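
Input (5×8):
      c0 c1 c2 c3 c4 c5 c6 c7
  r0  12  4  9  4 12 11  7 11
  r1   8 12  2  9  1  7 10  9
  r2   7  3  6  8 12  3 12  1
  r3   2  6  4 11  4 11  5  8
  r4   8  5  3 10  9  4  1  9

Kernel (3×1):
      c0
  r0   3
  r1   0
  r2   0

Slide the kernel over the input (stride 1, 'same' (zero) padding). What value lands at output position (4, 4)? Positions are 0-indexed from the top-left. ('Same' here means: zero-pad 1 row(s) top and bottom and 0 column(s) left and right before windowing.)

The receptive field on the zero-padded input at this output position is [4 / 9 / 0]. Elementwise product with the kernel and sum: 4·3.

12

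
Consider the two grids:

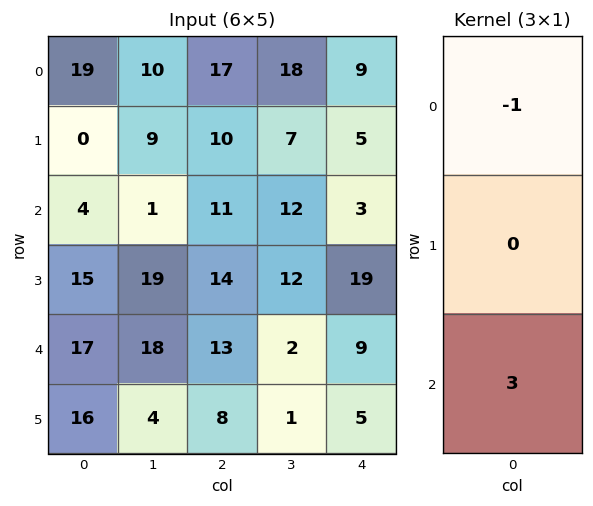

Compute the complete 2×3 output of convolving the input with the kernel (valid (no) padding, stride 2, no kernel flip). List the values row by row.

-7 16 0
47 28 24

Output[0,0]: The receptive field on the input at this output position is [19 / 0 / 4]. Elementwise product with the kernel and sum: 19·-1 + 4·3.
Output[0,1]: The receptive field on the input at this output position is [17 / 10 / 11]. Elementwise product with the kernel and sum: 17·-1 + 11·3.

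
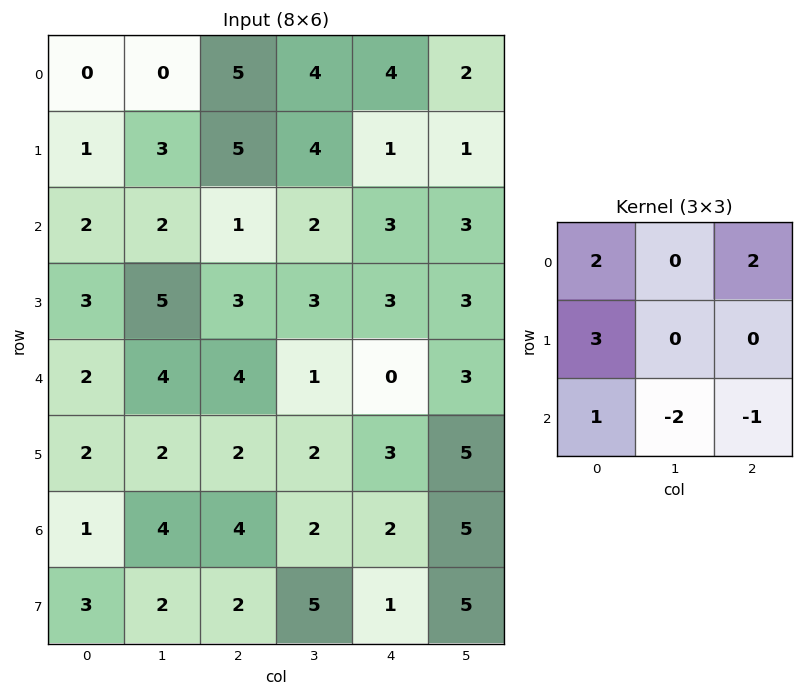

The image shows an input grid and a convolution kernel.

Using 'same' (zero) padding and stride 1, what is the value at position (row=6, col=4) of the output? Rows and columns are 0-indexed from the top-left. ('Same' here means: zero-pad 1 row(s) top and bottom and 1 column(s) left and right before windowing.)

The receptive field on the zero-padded input at this output position is [2 3 5 / 2 2 5 / 5 1 5]. Elementwise product with the kernel and sum: 2·2 + 5·2 + 2·3 + 5·1 + 1·-2 + 5·-1.

18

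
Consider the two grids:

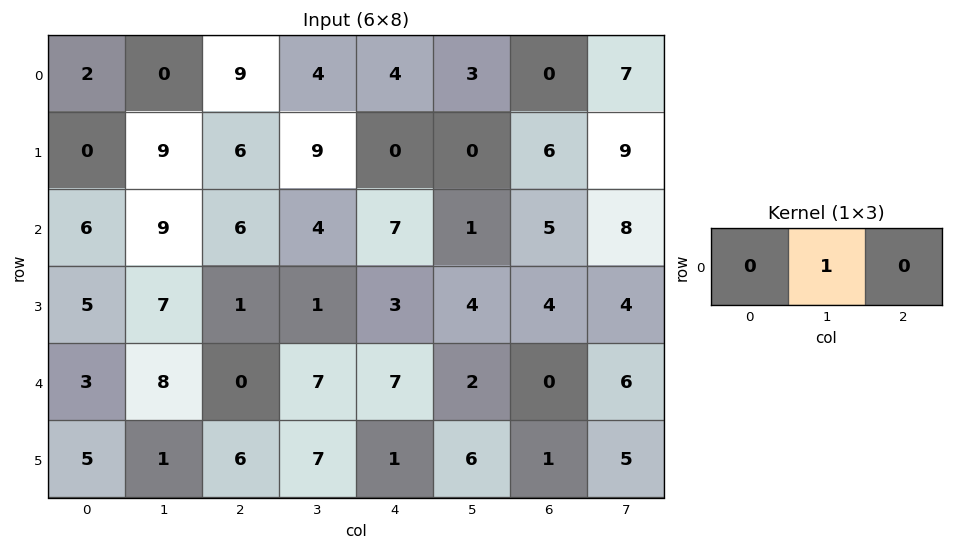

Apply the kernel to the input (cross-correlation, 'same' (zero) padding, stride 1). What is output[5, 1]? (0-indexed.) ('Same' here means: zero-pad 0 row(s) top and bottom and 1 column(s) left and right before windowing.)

The receptive field on the zero-padded input at this output position is [5 1 6]. Elementwise product with the kernel and sum: 1·1.

1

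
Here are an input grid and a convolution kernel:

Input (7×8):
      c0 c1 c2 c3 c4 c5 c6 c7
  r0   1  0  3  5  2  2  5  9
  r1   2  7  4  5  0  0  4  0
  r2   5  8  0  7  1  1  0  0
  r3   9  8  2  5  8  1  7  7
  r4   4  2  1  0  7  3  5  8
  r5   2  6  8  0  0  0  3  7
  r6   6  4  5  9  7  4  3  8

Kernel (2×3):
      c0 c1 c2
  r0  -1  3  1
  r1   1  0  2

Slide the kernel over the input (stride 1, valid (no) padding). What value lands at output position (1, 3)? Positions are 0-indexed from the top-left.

The receptive field on the input at this output position is [5 0 0 / 7 1 1]. Elementwise product with the kernel and sum: 5·-1 + 0·3 + 0·1 + 7·1 + 1·2.

4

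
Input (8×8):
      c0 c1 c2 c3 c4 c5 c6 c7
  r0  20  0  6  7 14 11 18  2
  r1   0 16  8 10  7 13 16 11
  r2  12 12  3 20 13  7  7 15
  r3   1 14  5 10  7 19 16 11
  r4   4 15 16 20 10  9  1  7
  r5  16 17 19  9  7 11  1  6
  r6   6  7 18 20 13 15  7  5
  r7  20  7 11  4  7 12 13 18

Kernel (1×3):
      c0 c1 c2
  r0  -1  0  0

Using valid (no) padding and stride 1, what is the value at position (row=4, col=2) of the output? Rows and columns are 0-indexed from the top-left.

-16

The receptive field on the input at this output position is [16 20 10]. Elementwise product with the kernel and sum: 16·-1.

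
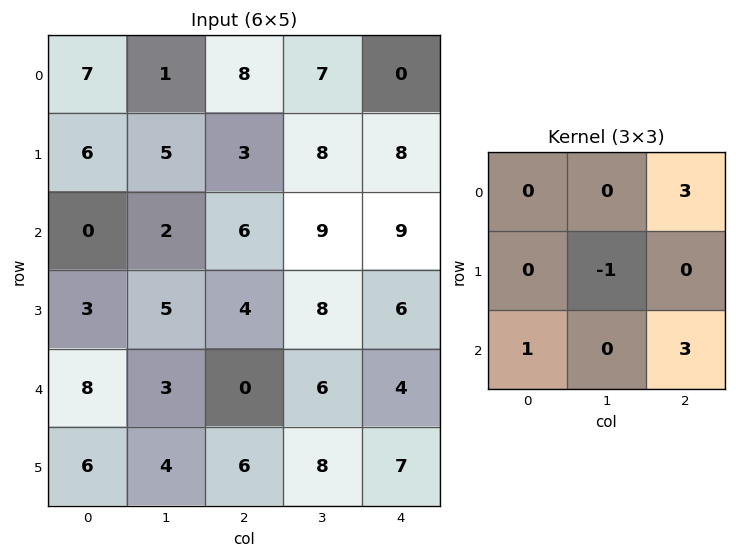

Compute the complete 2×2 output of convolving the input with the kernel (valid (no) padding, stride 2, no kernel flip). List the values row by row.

37 25
21 31

Output[0,0]: The receptive field on the input at this output position is [7 1 8 / 6 5 3 / 0 2 6]. Elementwise product with the kernel and sum: 8·3 + 5·-1 + 0·1 + 6·3.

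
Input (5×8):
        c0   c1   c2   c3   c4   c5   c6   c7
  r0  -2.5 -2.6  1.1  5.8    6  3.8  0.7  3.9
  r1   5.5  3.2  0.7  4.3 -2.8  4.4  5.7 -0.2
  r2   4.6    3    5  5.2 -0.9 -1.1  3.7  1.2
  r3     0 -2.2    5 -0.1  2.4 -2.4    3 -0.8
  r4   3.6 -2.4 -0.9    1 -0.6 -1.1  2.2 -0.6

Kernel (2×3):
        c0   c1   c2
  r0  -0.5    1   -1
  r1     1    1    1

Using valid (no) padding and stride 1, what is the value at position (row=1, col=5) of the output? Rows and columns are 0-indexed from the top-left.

7.5

The receptive field on the input at this output position is [4.4 5.7 -0.2 / -1.1 3.7 1.2]. Elementwise product with the kernel and sum: 4.4·-0.5 + 5.7·1 + -0.2·-1 + -1.1·1 + 3.7·1 + 1.2·1.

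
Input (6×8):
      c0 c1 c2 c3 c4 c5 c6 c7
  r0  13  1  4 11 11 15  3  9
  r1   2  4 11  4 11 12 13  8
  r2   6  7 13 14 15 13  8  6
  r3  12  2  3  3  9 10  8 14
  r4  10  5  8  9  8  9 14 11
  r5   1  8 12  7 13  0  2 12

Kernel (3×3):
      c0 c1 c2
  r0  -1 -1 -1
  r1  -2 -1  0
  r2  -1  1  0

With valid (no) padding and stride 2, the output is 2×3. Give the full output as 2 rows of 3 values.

-25 -51 -65
-57 -50 -63

Output[0,0]: The receptive field on the input at this output position is [13 1 4 / 2 4 11 / 6 7 13]. Elementwise product with the kernel and sum: 13·-1 + 1·-1 + 4·-1 + 2·-2 + 4·-1 + 6·-1 + 7·1.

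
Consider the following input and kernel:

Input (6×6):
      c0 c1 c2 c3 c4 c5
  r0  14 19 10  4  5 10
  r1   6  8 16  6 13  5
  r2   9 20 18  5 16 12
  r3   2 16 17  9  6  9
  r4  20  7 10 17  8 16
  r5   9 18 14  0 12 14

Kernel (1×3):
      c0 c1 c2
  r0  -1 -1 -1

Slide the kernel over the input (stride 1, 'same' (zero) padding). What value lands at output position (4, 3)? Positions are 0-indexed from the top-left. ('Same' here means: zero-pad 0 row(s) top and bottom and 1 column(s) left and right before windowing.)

The receptive field on the zero-padded input at this output position is [10 17 8]. Elementwise product with the kernel and sum: 10·-1 + 17·-1 + 8·-1.

-35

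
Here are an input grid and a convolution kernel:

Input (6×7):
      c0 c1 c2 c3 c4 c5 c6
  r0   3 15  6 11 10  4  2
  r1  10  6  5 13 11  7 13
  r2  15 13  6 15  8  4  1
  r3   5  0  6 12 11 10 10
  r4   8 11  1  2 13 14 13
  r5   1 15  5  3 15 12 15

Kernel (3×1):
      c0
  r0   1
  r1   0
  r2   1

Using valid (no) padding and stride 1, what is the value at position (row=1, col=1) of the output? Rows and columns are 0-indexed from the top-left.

The receptive field on the input at this output position is [6 / 13 / 0]. Elementwise product with the kernel and sum: 6·1 + 0·1.

6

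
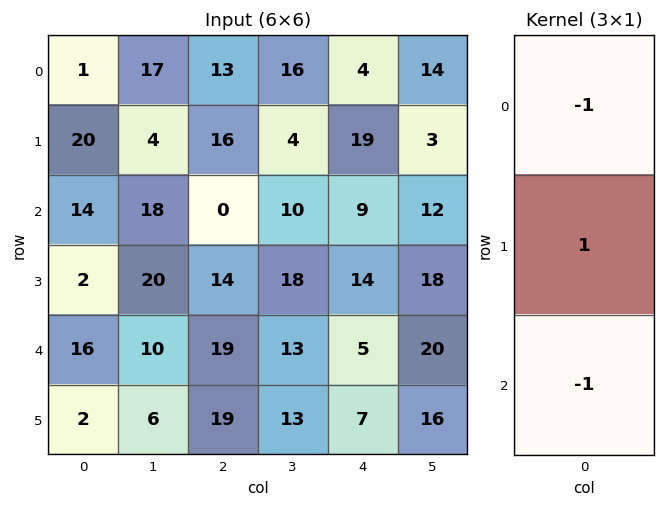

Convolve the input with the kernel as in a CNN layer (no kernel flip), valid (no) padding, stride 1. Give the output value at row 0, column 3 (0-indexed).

The receptive field on the input at this output position is [16 / 4 / 10]. Elementwise product with the kernel and sum: 16·-1 + 4·1 + 10·-1.

-22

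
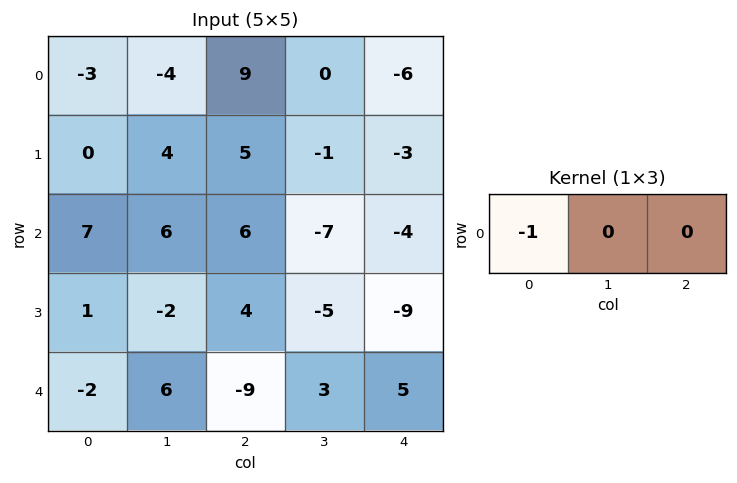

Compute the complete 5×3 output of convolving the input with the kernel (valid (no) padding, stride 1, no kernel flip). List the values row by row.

3 4 -9
0 -4 -5
-7 -6 -6
-1 2 -4
2 -6 9

Output[0,0]: The receptive field on the input at this output position is [-3 -4 9]. Elementwise product with the kernel and sum: -3·-1.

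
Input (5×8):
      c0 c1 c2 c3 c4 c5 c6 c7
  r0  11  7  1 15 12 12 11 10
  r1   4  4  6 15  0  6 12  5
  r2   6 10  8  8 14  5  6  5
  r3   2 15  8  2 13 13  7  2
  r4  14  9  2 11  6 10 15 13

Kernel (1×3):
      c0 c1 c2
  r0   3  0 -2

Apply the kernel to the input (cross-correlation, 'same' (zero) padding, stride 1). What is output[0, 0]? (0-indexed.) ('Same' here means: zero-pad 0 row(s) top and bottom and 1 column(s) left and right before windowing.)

The receptive field on the zero-padded input at this output position is [0 11 7]. Elementwise product with the kernel and sum: 0·3 + 7·-2.

-14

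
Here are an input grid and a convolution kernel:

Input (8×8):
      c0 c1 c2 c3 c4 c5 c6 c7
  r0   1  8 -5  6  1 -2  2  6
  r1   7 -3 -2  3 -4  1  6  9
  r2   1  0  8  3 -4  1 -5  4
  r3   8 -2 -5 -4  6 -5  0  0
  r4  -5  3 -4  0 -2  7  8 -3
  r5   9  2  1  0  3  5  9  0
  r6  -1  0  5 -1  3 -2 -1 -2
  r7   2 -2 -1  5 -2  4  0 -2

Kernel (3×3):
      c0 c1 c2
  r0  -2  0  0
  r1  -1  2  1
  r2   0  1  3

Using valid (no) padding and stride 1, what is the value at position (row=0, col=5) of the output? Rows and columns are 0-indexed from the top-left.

31

The receptive field on the input at this output position is [-2 2 6 / 1 6 9 / 1 -5 4]. Elementwise product with the kernel and sum: -2·-2 + 1·-1 + 6·2 + 9·1 + -5·1 + 4·3.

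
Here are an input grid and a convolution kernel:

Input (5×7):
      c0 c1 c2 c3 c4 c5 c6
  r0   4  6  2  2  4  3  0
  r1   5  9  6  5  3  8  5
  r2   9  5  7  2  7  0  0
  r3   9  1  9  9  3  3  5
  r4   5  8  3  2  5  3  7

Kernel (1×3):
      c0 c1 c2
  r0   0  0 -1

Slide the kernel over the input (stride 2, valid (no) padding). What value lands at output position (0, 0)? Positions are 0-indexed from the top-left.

The receptive field on the input at this output position is [4 6 2]. Elementwise product with the kernel and sum: 2·-1.

-2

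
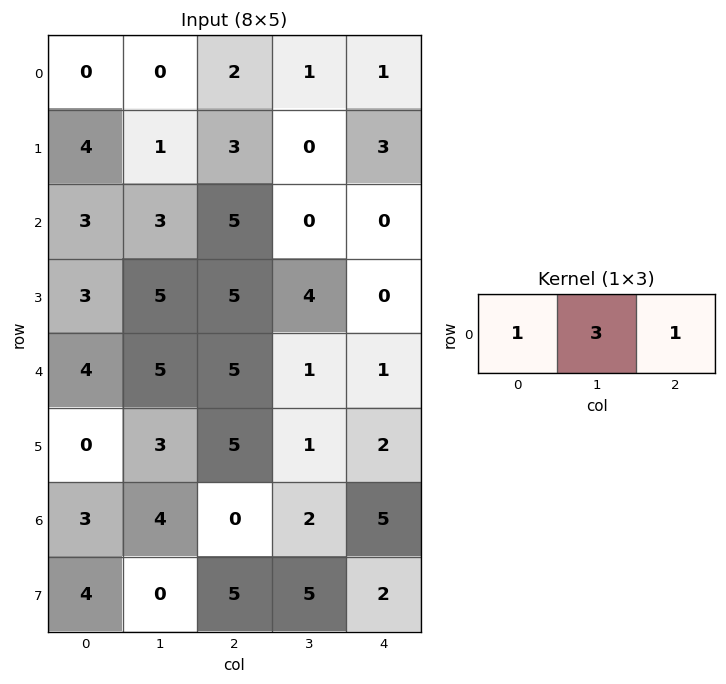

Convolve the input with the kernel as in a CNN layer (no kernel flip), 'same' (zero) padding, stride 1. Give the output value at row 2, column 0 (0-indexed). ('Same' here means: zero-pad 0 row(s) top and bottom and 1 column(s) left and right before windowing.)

The receptive field on the zero-padded input at this output position is [0 3 3]. Elementwise product with the kernel and sum: 0·1 + 3·3 + 3·1.

12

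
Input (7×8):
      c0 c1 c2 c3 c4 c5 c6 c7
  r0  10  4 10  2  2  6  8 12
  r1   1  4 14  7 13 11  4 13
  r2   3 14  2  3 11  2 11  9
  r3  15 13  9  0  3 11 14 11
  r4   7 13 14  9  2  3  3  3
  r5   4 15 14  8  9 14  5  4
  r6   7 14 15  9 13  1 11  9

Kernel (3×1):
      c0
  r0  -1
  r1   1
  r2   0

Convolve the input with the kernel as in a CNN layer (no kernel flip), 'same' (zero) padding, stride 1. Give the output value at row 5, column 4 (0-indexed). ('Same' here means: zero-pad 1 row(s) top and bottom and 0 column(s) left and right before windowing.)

7

The receptive field on the zero-padded input at this output position is [2 / 9 / 13]. Elementwise product with the kernel and sum: 2·-1 + 9·1.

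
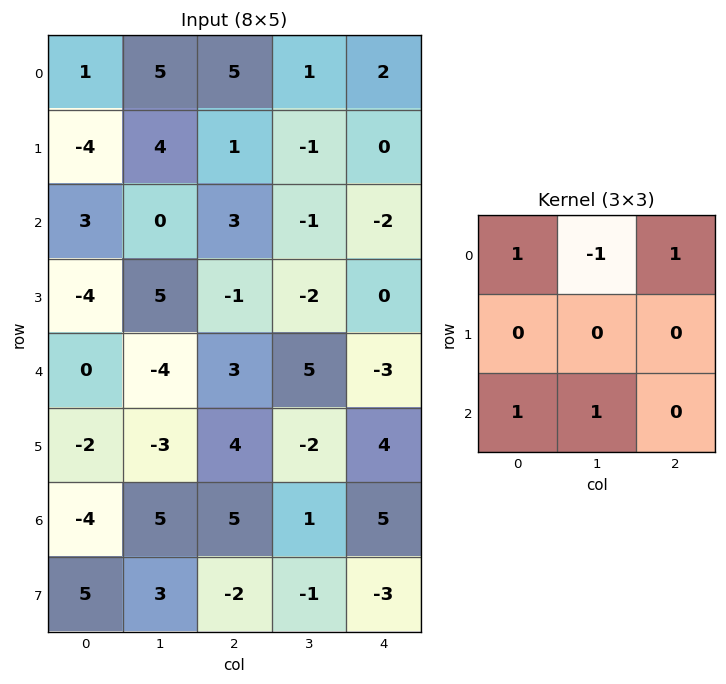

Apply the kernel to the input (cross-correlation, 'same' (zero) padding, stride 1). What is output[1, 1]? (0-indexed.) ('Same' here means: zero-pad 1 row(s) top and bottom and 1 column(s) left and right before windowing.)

4

The receptive field on the zero-padded input at this output position is [1 5 5 / -4 4 1 / 3 0 3]. Elementwise product with the kernel and sum: 1·1 + 5·-1 + 5·1 + 3·1 + 0·1.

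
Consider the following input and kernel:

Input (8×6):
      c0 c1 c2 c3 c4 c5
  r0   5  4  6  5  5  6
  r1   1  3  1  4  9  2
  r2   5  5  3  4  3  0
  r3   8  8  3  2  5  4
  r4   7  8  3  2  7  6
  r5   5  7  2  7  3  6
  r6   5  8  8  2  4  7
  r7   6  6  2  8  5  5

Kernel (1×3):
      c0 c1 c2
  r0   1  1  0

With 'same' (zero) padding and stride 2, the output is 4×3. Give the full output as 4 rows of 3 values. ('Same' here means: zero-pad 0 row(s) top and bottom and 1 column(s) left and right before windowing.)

5 10 10
5 8 7
7 11 9
5 16 6

Output[0,0]: The receptive field on the zero-padded input at this output position is [0 5 4]. Elementwise product with the kernel and sum: 0·1 + 5·1.
Output[0,1]: The receptive field on the zero-padded input at this output position is [4 6 5]. Elementwise product with the kernel and sum: 4·1 + 6·1.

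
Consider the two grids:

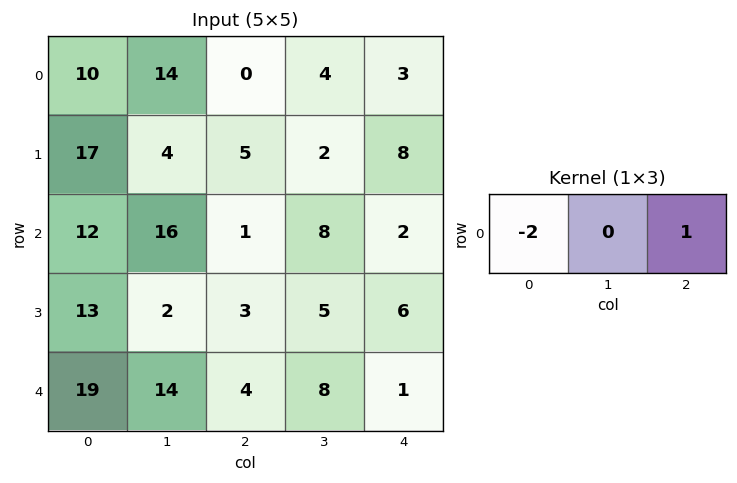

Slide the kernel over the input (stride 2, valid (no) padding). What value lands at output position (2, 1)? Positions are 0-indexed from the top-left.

-7

The receptive field on the input at this output position is [4 8 1]. Elementwise product with the kernel and sum: 4·-2 + 1·1.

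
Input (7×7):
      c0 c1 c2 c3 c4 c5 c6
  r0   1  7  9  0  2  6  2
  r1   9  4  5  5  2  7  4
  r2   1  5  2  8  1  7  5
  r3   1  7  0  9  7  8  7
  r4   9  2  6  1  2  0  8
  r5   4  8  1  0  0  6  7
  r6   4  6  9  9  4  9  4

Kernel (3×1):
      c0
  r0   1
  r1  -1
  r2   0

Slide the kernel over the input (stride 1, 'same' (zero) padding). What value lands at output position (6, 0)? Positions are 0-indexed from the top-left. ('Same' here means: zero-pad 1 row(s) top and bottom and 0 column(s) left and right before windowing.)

0

The receptive field on the zero-padded input at this output position is [4 / 4 / 0]. Elementwise product with the kernel and sum: 4·1 + 4·-1.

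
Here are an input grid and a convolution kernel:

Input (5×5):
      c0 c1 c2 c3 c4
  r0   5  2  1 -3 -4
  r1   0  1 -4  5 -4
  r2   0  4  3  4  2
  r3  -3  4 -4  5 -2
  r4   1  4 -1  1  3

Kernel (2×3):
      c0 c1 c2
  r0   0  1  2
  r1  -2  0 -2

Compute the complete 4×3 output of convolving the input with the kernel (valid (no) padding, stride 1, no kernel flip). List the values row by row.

Output[0,0]: The receptive field on the input at this output position is [5 2 1 / 0 1 -4]. Elementwise product with the kernel and sum: 2·1 + 1·2 + 0·-2 + -4·-2.
Output[0,1]: The receptive field on the input at this output position is [2 1 -3 / 1 -4 5]. Elementwise product with the kernel and sum: 1·1 + -3·2 + 1·-2 + 5·-2.

12 -17 5
-13 -10 -13
24 -7 20
-4 -4 -3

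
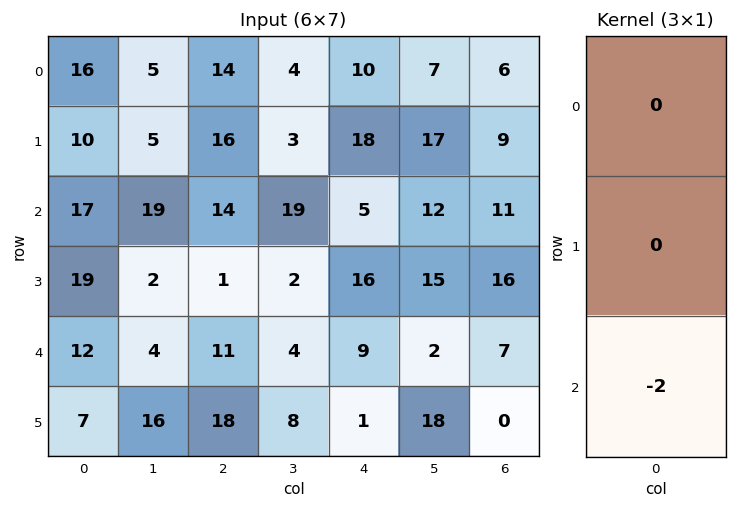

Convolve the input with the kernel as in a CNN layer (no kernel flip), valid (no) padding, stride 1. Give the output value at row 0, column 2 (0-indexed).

The receptive field on the input at this output position is [14 / 16 / 14]. Elementwise product with the kernel and sum: 14·-2.

-28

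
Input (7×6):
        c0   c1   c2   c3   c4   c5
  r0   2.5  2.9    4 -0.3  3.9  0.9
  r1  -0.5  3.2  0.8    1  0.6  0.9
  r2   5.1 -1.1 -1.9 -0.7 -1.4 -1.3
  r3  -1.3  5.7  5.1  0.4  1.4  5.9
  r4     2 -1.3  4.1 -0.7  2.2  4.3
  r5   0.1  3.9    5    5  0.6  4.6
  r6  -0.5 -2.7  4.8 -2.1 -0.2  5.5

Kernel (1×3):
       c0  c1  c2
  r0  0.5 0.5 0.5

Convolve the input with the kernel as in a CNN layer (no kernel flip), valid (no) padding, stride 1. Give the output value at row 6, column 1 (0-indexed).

The receptive field on the input at this output position is [-2.7 4.8 -2.1]. Elementwise product with the kernel and sum: -2.7·0.5 + 4.8·0.5 + -2.1·0.5.

-0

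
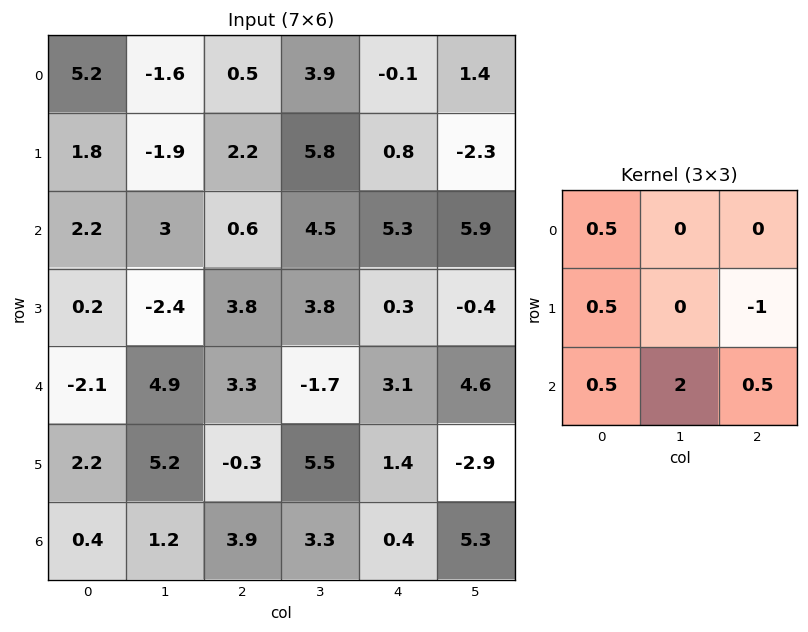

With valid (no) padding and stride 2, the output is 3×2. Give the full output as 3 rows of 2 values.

8.7 12.5
7.8 1.7
4.9 8.85

Output[0,0]: The receptive field on the input at this output position is [5.2 -1.6 0.5 / 1.8 -1.9 2.2 / 2.2 3 0.6]. Elementwise product with the kernel and sum: 5.2·0.5 + 1.8·0.5 + 2.2·-1 + 2.2·0.5 + 3·2 + 0.6·0.5.
Output[0,1]: The receptive field on the input at this output position is [0.5 3.9 -0.1 / 2.2 5.8 0.8 / 0.6 4.5 5.3]. Elementwise product with the kernel and sum: 0.5·0.5 + 2.2·0.5 + 0.8·-1 + 0.6·0.5 + 4.5·2 + 5.3·0.5.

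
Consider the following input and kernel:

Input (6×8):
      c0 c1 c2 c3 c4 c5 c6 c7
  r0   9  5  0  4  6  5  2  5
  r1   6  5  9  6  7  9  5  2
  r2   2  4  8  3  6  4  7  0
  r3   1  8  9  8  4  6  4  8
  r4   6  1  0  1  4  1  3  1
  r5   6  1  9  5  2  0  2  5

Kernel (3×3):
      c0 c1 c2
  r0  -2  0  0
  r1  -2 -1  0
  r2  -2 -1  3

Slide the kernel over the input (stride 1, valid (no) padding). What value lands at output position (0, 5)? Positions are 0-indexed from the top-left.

-48

The receptive field on the input at this output position is [5 2 5 / 9 5 2 / 4 7 0]. Elementwise product with the kernel and sum: 5·-2 + 9·-2 + 5·-1 + 4·-2 + 7·-1 + 0·3.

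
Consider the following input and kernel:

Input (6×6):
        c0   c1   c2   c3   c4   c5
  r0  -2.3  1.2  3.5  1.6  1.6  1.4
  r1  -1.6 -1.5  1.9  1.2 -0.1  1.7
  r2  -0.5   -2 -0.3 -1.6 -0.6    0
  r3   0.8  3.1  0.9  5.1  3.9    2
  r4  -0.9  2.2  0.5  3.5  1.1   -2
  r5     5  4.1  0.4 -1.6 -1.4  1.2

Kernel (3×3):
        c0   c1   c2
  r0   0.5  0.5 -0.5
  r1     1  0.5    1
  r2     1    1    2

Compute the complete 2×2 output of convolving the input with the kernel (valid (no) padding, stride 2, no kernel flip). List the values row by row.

-5.85 1.05
4.45 12.9

Output[0,0]: The receptive field on the input at this output position is [-2.3 1.2 3.5 / -1.6 -1.5 1.9 / -0.5 -2 -0.3]. Elementwise product with the kernel and sum: -2.3·0.5 + 1.2·0.5 + 3.5·-0.5 + -1.6·1 + -1.5·0.5 + 1.9·1 + -0.5·1 + -2·1 + -0.3·2.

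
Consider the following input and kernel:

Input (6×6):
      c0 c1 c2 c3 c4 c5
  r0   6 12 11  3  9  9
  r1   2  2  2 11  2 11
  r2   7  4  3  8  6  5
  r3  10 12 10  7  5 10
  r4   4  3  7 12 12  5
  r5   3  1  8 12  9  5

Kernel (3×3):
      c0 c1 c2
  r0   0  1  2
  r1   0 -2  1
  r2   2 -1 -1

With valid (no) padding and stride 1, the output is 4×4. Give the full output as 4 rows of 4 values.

39 21 -7 39
-1 33 13 16
-6 -7 1 23
30 4 0 16

Output[0,0]: The receptive field on the input at this output position is [6 12 11 / 2 2 2 / 7 4 3]. Elementwise product with the kernel and sum: 12·1 + 11·2 + 2·-2 + 2·1 + 7·2 + 4·-1 + 3·-1.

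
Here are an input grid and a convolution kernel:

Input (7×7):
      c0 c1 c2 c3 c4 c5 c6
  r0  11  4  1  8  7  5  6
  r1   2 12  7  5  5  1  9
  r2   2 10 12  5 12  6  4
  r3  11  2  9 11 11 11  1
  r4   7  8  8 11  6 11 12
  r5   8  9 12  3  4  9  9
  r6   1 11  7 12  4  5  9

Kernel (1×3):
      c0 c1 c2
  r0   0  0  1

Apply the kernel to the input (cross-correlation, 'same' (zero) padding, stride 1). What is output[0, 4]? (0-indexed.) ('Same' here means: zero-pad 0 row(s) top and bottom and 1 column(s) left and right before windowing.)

5

The receptive field on the zero-padded input at this output position is [8 7 5]. Elementwise product with the kernel and sum: 5·1.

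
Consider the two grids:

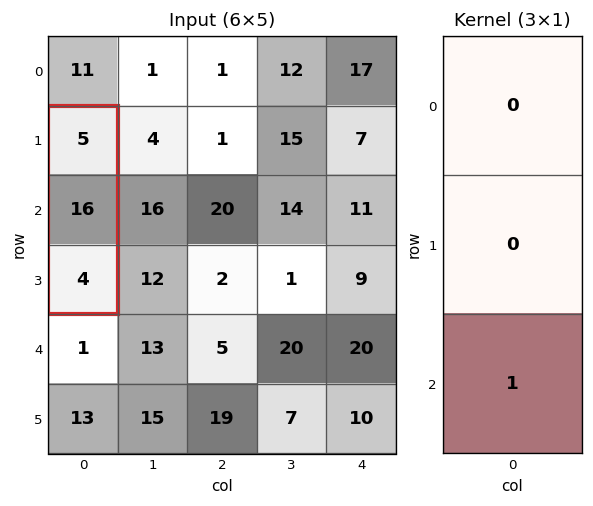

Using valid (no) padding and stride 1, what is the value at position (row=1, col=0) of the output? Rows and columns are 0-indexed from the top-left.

The receptive field on the input at this output position is [5 / 16 / 4]. Elementwise product with the kernel and sum: 4·1.

4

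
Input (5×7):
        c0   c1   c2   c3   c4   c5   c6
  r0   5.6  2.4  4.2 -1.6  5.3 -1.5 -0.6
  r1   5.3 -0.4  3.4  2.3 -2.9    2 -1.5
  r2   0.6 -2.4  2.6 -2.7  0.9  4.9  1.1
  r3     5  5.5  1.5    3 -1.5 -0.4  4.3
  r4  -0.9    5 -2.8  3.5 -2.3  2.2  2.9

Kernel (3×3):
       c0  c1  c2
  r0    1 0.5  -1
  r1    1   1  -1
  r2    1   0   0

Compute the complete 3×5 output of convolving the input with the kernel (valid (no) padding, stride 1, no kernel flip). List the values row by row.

Output[0,0]: The receptive field on the input at this output position is [5.6 2.4 4.2 / 5.3 -0.4 3.4 / 0.6 -2.4 2.6]. Elementwise product with the kernel and sum: 5.6·1 + 2.4·0.5 + 4.2·-1 + 5.3·1 + -0.4·1 + 3.4·-1 + 0.6·1.

4.7 4.4 9.3 -2.75 6.65
2.3 7.4 7.95 -4.85 2.8
4.9 10.6 3.55 -1.75 -6.25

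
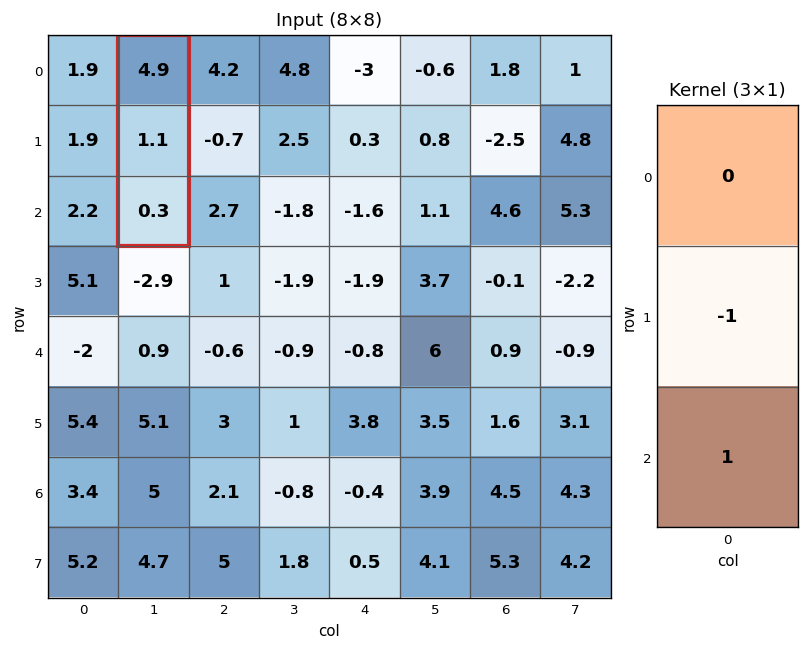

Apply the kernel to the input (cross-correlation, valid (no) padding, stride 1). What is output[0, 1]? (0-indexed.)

The receptive field on the input at this output position is [4.9 / 1.1 / 0.3]. Elementwise product with the kernel and sum: 1.1·-1 + 0.3·1.

-0.8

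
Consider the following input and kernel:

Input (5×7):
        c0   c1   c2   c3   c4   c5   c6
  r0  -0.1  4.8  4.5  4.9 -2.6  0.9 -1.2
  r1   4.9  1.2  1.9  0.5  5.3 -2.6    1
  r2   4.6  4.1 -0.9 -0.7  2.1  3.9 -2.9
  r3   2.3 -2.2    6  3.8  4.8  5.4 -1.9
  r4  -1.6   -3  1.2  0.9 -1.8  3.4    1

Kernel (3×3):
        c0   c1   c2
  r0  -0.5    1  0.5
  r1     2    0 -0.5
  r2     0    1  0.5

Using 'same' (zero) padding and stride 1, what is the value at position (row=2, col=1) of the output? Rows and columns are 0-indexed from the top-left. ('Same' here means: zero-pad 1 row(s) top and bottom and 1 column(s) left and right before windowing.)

10.15

The receptive field on the zero-padded input at this output position is [4.9 1.2 1.9 / 4.6 4.1 -0.9 / 2.3 -2.2 6]. Elementwise product with the kernel and sum: 4.9·-0.5 + 1.2·1 + 1.9·0.5 + 4.6·2 + -0.9·-0.5 + -2.2·1 + 6·0.5.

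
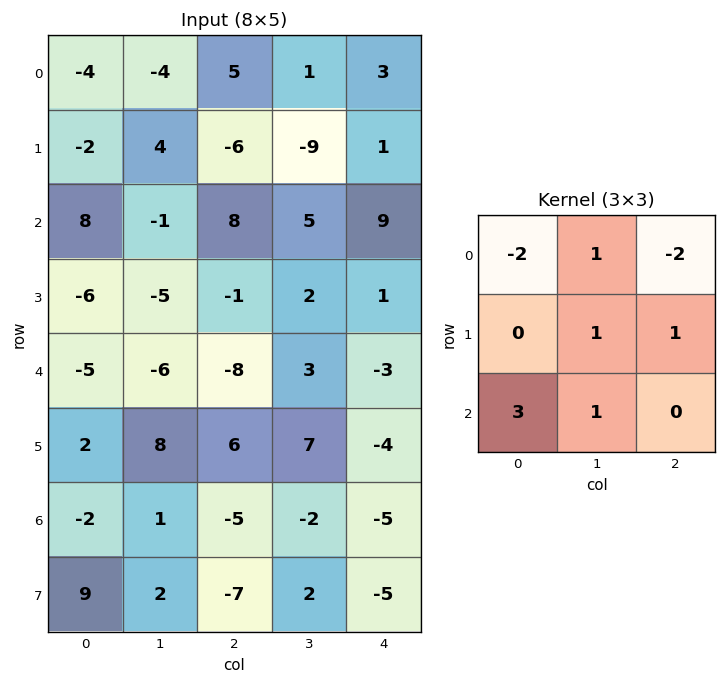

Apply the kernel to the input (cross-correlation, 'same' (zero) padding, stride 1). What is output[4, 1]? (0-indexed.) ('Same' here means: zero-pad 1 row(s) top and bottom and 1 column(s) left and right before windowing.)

9

The receptive field on the zero-padded input at this output position is [-6 -5 -1 / -5 -6 -8 / 2 8 6]. Elementwise product with the kernel and sum: -6·-2 + -5·1 + -1·-2 + -6·1 + -8·1 + 2·3 + 8·1.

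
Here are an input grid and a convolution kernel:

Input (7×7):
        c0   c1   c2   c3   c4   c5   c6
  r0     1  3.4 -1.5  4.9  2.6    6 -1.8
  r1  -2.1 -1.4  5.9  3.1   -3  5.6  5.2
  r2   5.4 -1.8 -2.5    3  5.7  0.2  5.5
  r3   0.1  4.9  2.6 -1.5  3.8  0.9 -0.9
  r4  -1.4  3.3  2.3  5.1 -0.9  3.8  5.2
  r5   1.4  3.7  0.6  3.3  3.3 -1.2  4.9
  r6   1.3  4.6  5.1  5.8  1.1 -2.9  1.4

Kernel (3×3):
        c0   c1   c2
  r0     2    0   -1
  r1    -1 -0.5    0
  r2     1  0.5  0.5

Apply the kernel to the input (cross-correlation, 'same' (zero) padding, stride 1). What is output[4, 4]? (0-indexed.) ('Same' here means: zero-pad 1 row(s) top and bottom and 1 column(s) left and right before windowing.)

-4.2

The receptive field on the zero-padded input at this output position is [-1.5 3.8 0.9 / 5.1 -0.9 3.8 / 3.3 3.3 -1.2]. Elementwise product with the kernel and sum: -1.5·2 + 0.9·-1 + 5.1·-1 + -0.9·-0.5 + 3.3·1 + 3.3·0.5 + -1.2·0.5.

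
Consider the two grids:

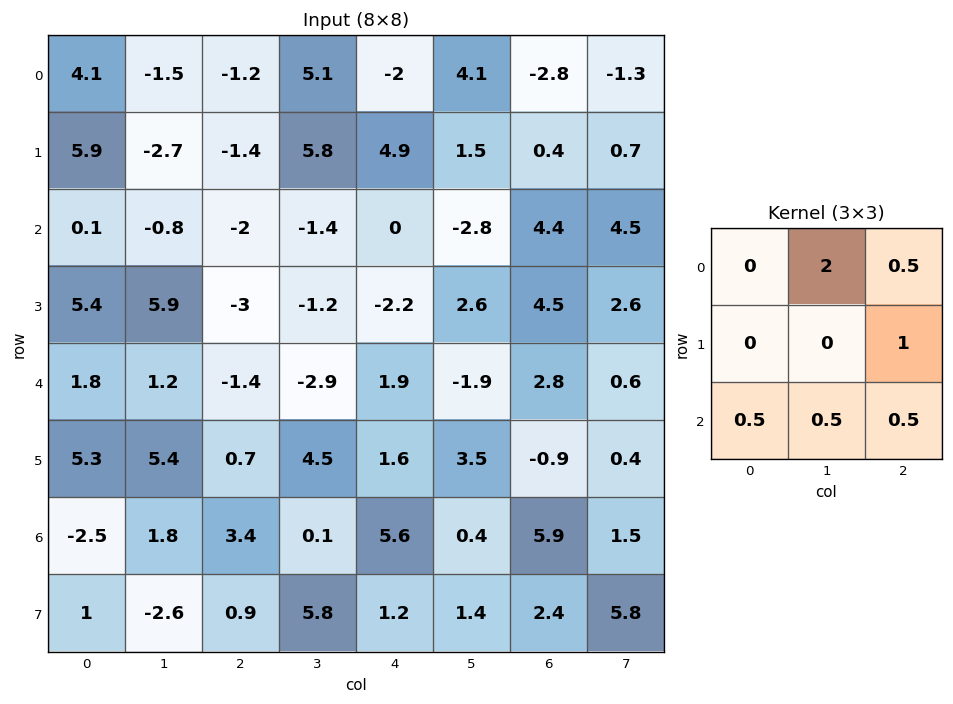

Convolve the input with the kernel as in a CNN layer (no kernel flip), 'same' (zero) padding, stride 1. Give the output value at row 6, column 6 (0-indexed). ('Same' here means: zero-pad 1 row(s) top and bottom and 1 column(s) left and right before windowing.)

The receptive field on the zero-padded input at this output position is [3.5 -0.9 0.4 / 0.4 5.9 1.5 / 1.4 2.4 5.8]. Elementwise product with the kernel and sum: -0.9·2 + 0.4·0.5 + 1.5·1 + 1.4·0.5 + 2.4·0.5 + 5.8·0.5.

4.7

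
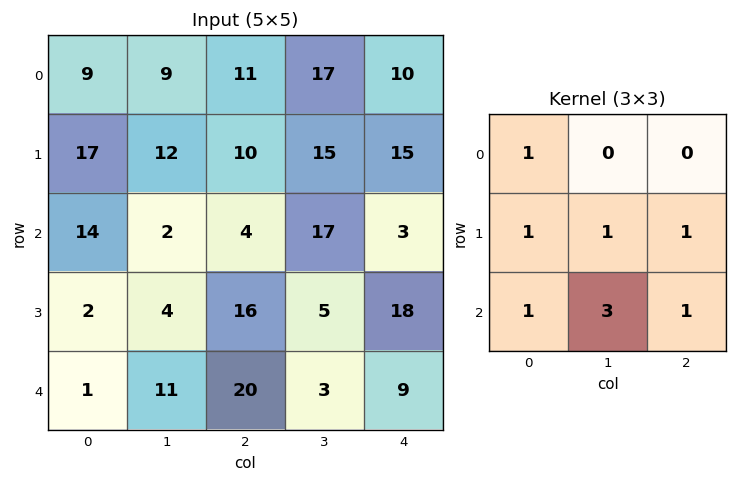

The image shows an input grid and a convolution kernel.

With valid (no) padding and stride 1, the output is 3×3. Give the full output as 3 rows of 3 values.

Output[0,0]: The receptive field on the input at this output position is [9 9 11 / 17 12 10 / 14 2 4]. Elementwise product with the kernel and sum: 9·1 + 17·1 + 12·1 + 10·1 + 14·1 + 2·3 + 4·1.

72 77 109
67 92 83
90 101 81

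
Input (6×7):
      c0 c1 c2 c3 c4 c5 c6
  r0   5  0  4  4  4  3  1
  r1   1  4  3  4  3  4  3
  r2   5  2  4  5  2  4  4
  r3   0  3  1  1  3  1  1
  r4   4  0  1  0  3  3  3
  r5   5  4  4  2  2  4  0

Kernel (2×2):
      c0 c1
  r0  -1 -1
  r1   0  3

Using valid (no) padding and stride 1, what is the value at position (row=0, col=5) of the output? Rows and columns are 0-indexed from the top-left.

5

The receptive field on the input at this output position is [3 1 / 4 3]. Elementwise product with the kernel and sum: 3·-1 + 1·-1 + 3·3.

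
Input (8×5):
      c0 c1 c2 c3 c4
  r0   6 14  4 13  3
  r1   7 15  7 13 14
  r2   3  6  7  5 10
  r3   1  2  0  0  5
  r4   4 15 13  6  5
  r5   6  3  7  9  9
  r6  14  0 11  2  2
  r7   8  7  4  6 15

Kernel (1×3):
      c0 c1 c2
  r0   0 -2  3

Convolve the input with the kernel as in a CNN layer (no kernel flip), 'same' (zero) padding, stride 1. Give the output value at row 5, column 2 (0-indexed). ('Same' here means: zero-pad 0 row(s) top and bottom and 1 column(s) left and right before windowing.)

The receptive field on the zero-padded input at this output position is [3 7 9]. Elementwise product with the kernel and sum: 7·-2 + 9·3.

13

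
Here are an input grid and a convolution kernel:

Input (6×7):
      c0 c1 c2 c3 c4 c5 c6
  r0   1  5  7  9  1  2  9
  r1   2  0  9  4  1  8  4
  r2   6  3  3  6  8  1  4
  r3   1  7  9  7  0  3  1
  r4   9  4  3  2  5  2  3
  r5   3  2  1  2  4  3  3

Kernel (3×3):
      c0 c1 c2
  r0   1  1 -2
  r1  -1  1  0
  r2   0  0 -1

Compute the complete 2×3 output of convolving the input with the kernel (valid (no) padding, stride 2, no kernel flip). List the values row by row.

Output[0,0]: The receptive field on the input at this output position is [1 5 7 / 2 0 9 / 6 3 3]. Elementwise product with the kernel and sum: 1·1 + 5·1 + 7·-2 + 2·-1 + 0·1 + 3·-1.

-13 1 -12
6 -14 1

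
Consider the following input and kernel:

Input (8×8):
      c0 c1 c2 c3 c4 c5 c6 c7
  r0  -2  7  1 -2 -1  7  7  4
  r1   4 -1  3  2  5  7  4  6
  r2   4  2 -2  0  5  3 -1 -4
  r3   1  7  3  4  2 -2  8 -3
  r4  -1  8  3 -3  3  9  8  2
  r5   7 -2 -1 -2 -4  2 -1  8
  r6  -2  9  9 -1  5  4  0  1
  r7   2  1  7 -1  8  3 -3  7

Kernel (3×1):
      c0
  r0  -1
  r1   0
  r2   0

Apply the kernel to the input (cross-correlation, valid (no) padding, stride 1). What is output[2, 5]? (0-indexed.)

-3

The receptive field on the input at this output position is [3 / -2 / 9]. Elementwise product with the kernel and sum: 3·-1.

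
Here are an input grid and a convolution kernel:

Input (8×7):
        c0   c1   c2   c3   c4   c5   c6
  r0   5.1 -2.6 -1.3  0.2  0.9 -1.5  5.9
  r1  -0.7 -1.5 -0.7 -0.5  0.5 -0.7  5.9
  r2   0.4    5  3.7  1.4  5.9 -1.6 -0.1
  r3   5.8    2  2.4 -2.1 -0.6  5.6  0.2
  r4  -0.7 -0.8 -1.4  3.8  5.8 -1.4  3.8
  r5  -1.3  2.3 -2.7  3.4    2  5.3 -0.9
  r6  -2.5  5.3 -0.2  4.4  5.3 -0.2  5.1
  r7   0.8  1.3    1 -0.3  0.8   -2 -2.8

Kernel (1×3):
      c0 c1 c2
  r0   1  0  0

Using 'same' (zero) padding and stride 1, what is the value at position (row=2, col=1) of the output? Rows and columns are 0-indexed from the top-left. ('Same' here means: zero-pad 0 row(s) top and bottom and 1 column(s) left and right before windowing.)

The receptive field on the zero-padded input at this output position is [0.4 5 3.7]. Elementwise product with the kernel and sum: 0.4·1.

0.4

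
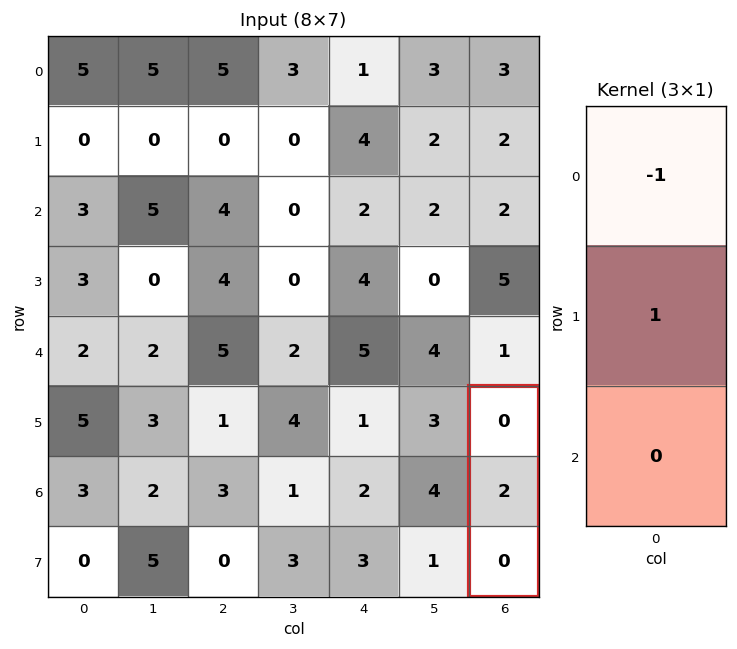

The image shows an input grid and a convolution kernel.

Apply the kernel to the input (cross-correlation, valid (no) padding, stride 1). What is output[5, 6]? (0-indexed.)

2

The receptive field on the input at this output position is [0 / 2 / 0]. Elementwise product with the kernel and sum: 0·-1 + 2·1.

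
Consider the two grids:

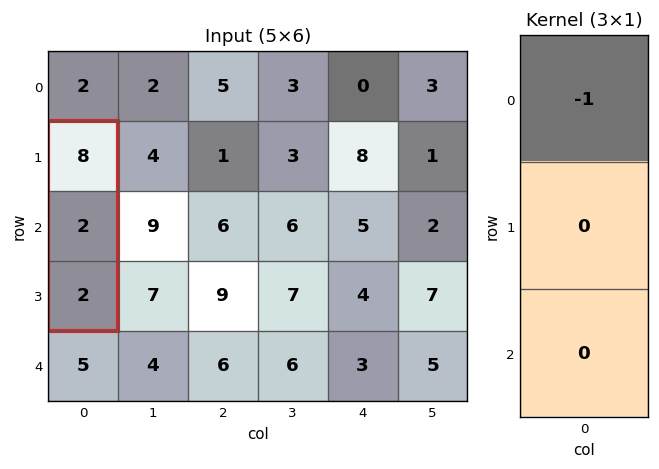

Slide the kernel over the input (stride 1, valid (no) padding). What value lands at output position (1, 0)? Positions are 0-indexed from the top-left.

The receptive field on the input at this output position is [8 / 2 / 2]. Elementwise product with the kernel and sum: 8·-1.

-8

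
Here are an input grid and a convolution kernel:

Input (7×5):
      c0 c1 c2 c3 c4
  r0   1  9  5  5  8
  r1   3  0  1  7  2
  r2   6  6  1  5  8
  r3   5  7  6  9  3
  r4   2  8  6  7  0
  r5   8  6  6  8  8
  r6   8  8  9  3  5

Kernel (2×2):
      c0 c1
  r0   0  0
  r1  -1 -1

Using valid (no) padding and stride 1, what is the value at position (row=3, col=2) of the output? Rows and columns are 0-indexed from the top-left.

-13

The receptive field on the input at this output position is [6 9 / 6 7]. Elementwise product with the kernel and sum: 6·-1 + 7·-1.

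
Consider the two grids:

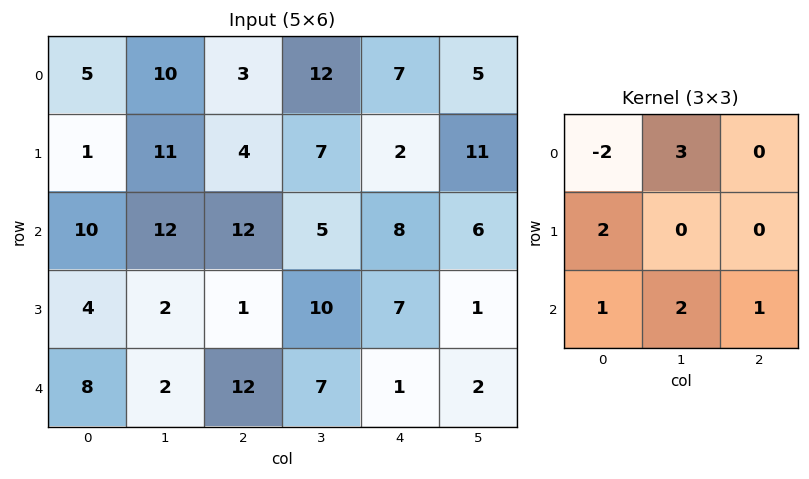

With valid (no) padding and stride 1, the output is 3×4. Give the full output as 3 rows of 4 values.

68 52 68 38
60 28 65 27
48 49 20 45

Output[0,0]: The receptive field on the input at this output position is [5 10 3 / 1 11 4 / 10 12 12]. Elementwise product with the kernel and sum: 5·-2 + 10·3 + 1·2 + 10·1 + 12·2 + 12·1.
Output[0,1]: The receptive field on the input at this output position is [10 3 12 / 11 4 7 / 12 12 5]. Elementwise product with the kernel and sum: 10·-2 + 3·3 + 11·2 + 12·1 + 12·2 + 5·1.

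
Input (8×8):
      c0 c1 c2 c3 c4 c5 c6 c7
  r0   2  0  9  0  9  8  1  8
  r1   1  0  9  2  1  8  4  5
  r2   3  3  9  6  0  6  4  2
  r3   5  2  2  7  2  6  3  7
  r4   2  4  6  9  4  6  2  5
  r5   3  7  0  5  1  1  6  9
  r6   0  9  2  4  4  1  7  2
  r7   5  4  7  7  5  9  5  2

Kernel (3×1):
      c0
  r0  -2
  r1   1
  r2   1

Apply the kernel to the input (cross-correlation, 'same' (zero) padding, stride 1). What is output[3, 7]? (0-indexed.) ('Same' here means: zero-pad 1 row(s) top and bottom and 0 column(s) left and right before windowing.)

The receptive field on the zero-padded input at this output position is [2 / 7 / 5]. Elementwise product with the kernel and sum: 2·-2 + 7·1 + 5·1.

8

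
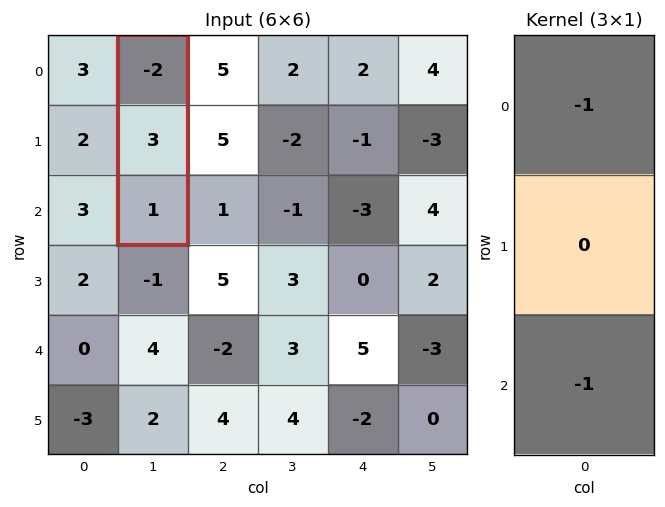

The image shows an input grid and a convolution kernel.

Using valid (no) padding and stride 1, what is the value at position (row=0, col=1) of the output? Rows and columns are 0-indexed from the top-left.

1

The receptive field on the input at this output position is [-2 / 3 / 1]. Elementwise product with the kernel and sum: -2·-1 + 1·-1.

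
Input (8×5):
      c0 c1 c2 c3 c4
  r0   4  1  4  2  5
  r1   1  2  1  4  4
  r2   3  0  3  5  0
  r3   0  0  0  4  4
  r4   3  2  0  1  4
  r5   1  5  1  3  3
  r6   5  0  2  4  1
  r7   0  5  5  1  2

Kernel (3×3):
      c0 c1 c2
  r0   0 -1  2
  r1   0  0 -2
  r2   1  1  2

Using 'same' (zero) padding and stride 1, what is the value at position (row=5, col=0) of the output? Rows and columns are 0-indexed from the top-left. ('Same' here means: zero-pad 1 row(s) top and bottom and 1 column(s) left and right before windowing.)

-4

The receptive field on the zero-padded input at this output position is [0 3 2 / 0 1 5 / 0 5 0]. Elementwise product with the kernel and sum: 3·-1 + 2·2 + 5·-2 + 0·1 + 5·1 + 0·2.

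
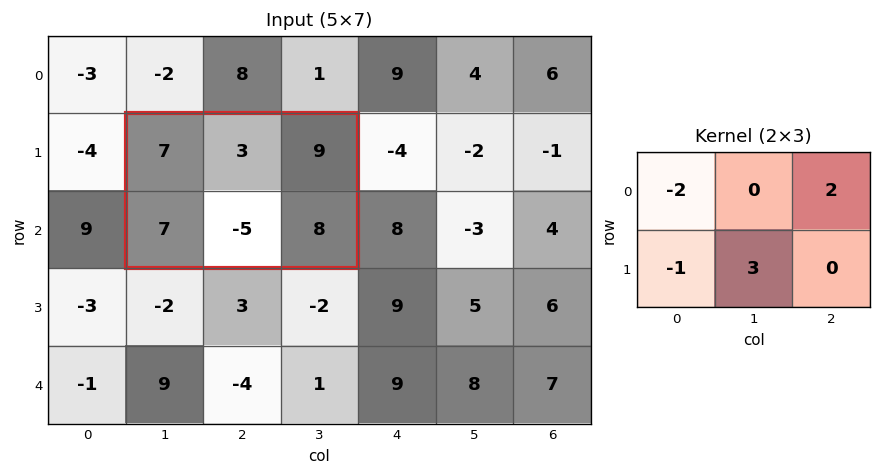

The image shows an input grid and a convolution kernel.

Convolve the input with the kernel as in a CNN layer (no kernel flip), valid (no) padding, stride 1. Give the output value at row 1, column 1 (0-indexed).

-18

The receptive field on the input at this output position is [7 3 9 / 7 -5 8]. Elementwise product with the kernel and sum: 7·-2 + 9·2 + 7·-1 + -5·3.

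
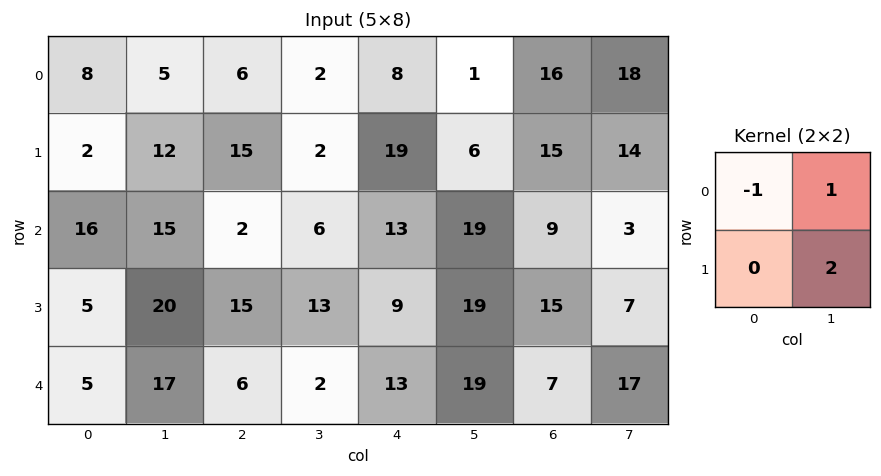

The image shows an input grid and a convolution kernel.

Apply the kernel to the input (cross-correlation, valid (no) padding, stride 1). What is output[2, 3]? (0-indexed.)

The receptive field on the input at this output position is [6 13 / 13 9]. Elementwise product with the kernel and sum: 6·-1 + 13·1 + 9·2.

25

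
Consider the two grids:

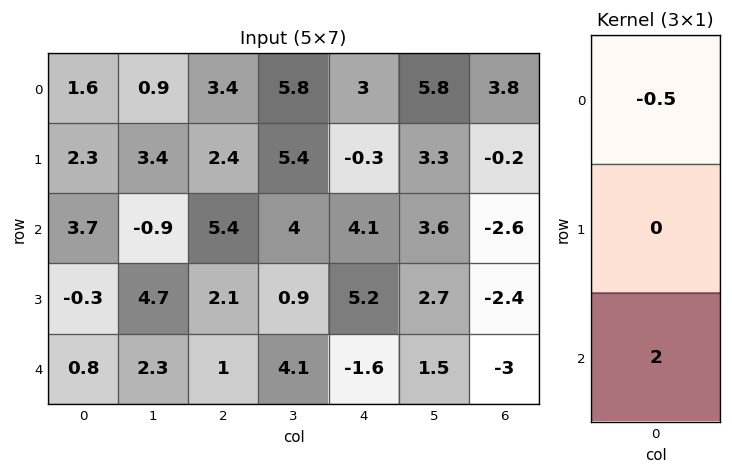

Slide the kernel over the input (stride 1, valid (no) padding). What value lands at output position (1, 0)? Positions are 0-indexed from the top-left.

The receptive field on the input at this output position is [2.3 / 3.7 / -0.3]. Elementwise product with the kernel and sum: 2.3·-0.5 + -0.3·2.

-1.75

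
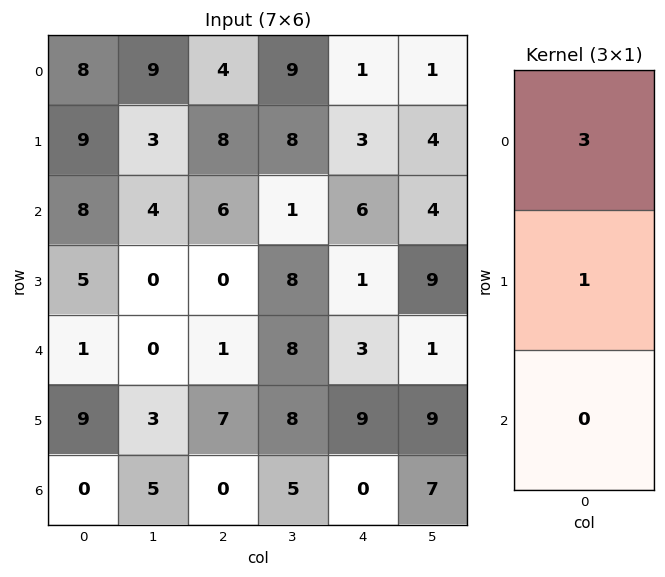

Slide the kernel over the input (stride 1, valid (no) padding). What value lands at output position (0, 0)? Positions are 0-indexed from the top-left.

33

The receptive field on the input at this output position is [8 / 9 / 8]. Elementwise product with the kernel and sum: 8·3 + 9·1.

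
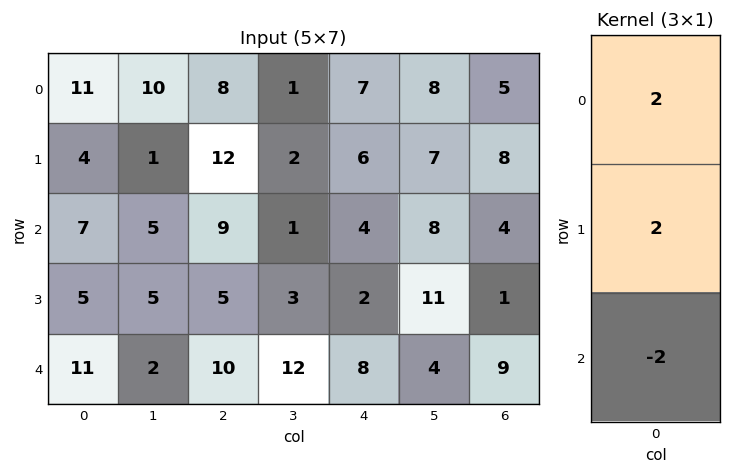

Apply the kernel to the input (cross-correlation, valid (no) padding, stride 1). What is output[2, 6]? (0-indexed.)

-8

The receptive field on the input at this output position is [4 / 1 / 9]. Elementwise product with the kernel and sum: 4·2 + 1·2 + 9·-2.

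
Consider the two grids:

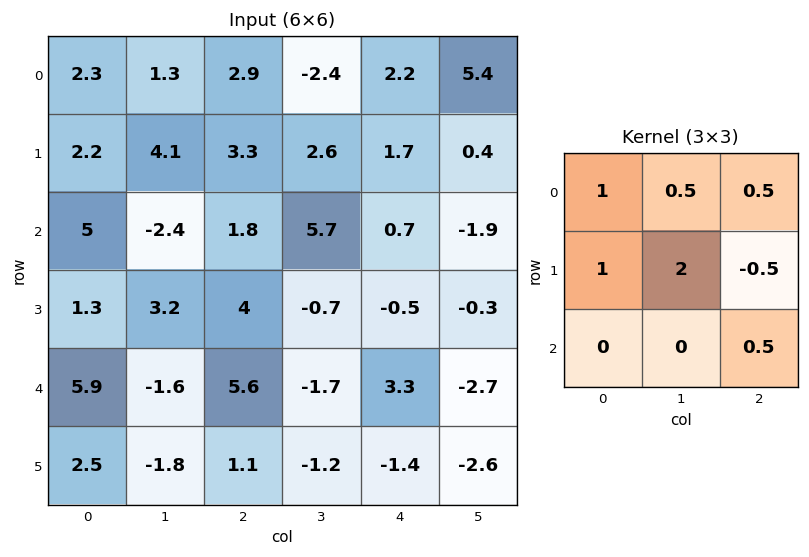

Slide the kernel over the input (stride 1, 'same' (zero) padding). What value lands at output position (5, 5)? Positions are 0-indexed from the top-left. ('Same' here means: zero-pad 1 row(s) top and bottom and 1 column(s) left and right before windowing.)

The receptive field on the zero-padded input at this output position is [3.3 -2.7 0 / -1.4 -2.6 0 / 0 0 0]. Elementwise product with the kernel and sum: 3.3·1 + -2.7·0.5 + 0·0.5 + -1.4·1 + -2.6·2 + 0·-0.5 + 0·0.5.

-4.65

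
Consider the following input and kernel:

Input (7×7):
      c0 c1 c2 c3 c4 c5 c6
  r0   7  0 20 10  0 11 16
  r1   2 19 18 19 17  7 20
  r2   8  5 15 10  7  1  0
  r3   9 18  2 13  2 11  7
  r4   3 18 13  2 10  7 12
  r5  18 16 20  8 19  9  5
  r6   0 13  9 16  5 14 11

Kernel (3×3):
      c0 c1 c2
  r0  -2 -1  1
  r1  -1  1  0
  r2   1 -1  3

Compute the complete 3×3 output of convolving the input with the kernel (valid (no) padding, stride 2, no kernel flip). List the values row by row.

Output[0,0]: The receptive field on the input at this output position is [7 0 20 / 2 19 18 / 8 5 15]. Elementwise product with the kernel and sum: 7·-2 + 0·-1 + 20·1 + 2·-1 + 19·1 + 8·1 + 5·-1 + 15·3.

71 -23 1
27 19 33
1 -22 -1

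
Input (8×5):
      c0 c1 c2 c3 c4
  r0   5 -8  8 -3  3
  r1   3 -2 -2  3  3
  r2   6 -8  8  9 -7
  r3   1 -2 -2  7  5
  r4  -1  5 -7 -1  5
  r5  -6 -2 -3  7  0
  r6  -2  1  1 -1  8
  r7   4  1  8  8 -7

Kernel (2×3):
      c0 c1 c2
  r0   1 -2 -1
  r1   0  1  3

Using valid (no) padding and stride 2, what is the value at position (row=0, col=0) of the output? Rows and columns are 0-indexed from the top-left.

The receptive field on the input at this output position is [5 -8 8 / 3 -2 -2]. Elementwise product with the kernel and sum: 5·1 + -8·-2 + 8·-1 + -2·1 + -2·3.

5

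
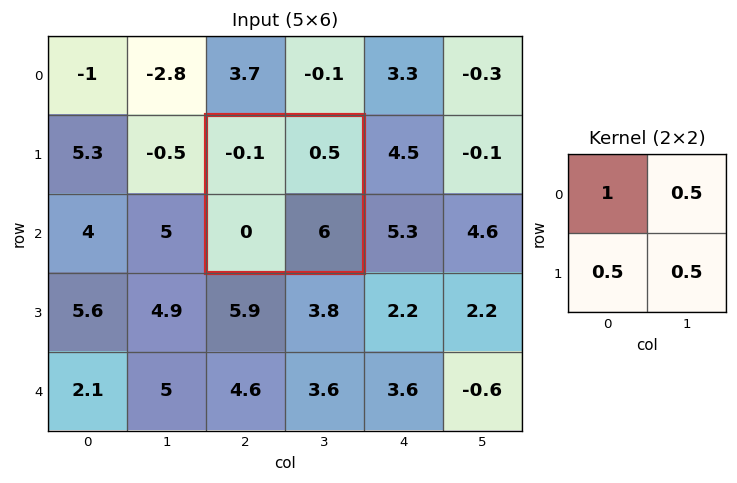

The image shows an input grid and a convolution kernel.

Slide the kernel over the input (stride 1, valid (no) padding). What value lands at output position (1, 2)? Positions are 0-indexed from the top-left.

The receptive field on the input at this output position is [-0.1 0.5 / 0 6]. Elementwise product with the kernel and sum: -0.1·1 + 0.5·0.5 + 0·0.5 + 6·0.5.

3.15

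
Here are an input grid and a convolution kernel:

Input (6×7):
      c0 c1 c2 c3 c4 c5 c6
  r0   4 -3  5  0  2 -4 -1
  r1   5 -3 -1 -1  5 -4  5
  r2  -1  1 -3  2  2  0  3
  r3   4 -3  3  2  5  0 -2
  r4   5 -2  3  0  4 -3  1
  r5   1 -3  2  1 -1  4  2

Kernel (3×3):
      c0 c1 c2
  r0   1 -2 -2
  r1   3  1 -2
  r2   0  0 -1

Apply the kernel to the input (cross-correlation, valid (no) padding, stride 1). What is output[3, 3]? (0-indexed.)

-2

The receptive field on the input at this output position is [2 5 0 / 0 4 -3 / 1 -1 4]. Elementwise product with the kernel and sum: 2·1 + 5·-2 + 0·-2 + 0·3 + 4·1 + -3·-2 + 4·-1.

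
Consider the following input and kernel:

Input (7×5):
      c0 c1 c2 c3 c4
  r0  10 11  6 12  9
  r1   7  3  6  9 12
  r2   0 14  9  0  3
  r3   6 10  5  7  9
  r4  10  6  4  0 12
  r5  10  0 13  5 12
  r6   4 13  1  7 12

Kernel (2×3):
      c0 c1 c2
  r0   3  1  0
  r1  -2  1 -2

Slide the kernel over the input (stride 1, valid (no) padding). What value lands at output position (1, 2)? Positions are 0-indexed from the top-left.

3

The receptive field on the input at this output position is [6 9 12 / 9 0 3]. Elementwise product with the kernel and sum: 6·3 + 9·1 + 9·-2 + 0·1 + 3·-2.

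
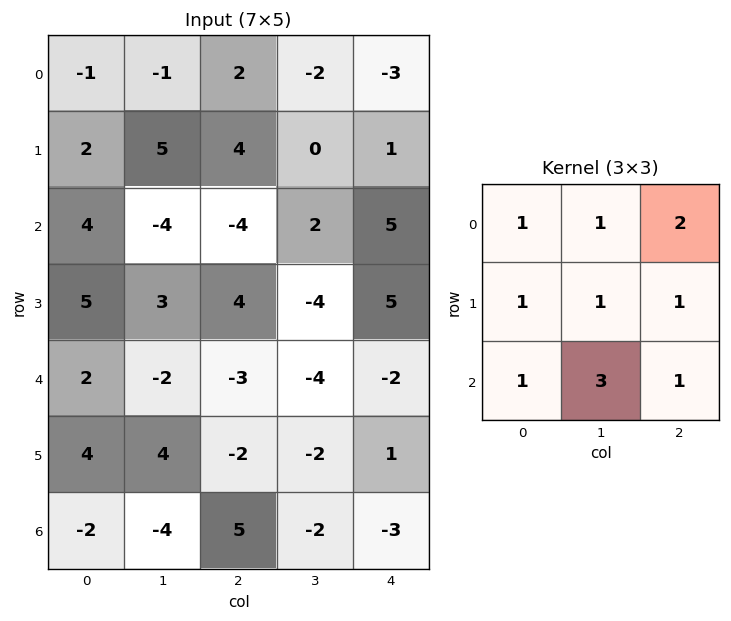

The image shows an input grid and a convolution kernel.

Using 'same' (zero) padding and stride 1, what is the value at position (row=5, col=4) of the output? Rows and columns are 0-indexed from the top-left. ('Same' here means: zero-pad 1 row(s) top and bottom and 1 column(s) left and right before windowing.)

The receptive field on the zero-padded input at this output position is [-4 -2 0 / -2 1 0 / -2 -3 0]. Elementwise product with the kernel and sum: -4·1 + -2·1 + 0·2 + -2·1 + 1·1 + 0·1 + -2·1 + -3·3 + 0·1.

-18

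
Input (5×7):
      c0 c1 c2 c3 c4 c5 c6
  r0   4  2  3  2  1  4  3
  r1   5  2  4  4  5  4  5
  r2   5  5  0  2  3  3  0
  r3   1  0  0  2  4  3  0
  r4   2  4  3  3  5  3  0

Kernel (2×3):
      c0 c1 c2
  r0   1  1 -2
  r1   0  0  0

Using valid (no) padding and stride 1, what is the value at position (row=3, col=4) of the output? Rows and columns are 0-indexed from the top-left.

The receptive field on the input at this output position is [4 3 0 / 5 3 0]. Elementwise product with the kernel and sum: 4·1 + 3·1 + 0·-2.

7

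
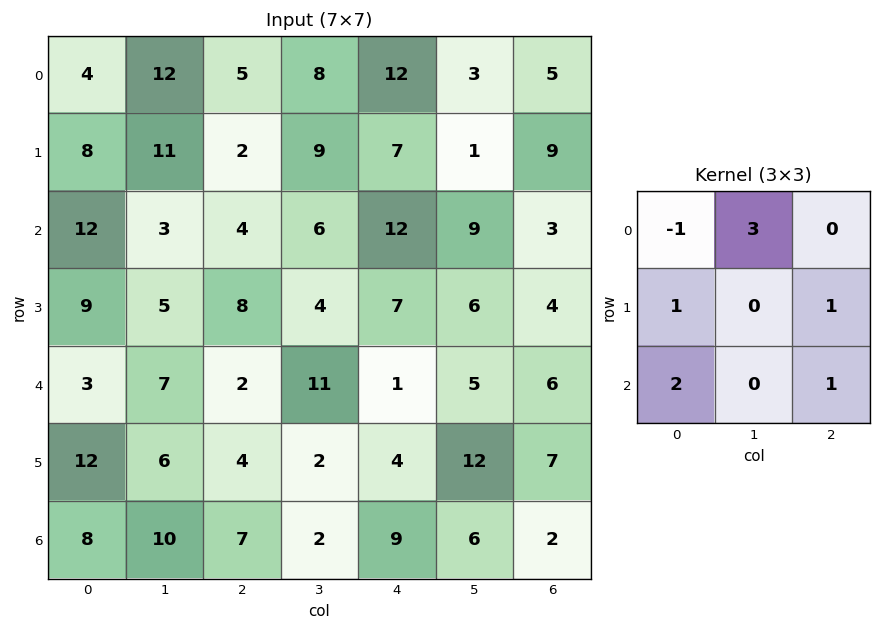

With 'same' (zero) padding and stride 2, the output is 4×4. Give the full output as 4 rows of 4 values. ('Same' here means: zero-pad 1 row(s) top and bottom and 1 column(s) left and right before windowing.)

23 51 30 5
32 18 41 47
40 51 49 35
46 18 18 15

Output[0,0]: The receptive field on the zero-padded input at this output position is [0 0 0 / 0 4 12 / 0 8 11]. Elementwise product with the kernel and sum: 0·-1 + 0·3 + 0·1 + 12·1 + 0·2 + 11·1.
Output[0,1]: The receptive field on the zero-padded input at this output position is [0 0 0 / 12 5 8 / 11 2 9]. Elementwise product with the kernel and sum: 0·-1 + 0·3 + 12·1 + 8·1 + 11·2 + 9·1.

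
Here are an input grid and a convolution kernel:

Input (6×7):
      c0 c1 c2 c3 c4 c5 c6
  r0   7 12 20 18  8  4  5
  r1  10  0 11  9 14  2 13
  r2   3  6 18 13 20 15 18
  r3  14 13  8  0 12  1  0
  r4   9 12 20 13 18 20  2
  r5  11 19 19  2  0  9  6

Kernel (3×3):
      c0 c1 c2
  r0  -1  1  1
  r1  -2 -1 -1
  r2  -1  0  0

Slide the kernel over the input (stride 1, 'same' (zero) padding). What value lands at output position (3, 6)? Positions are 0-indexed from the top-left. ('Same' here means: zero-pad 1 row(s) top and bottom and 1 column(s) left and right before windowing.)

The receptive field on the zero-padded input at this output position is [15 18 0 / 1 0 0 / 20 2 0]. Elementwise product with the kernel and sum: 15·-1 + 18·1 + 0·1 + 1·-2 + 0·-1 + 0·-1 + 20·-1.

-19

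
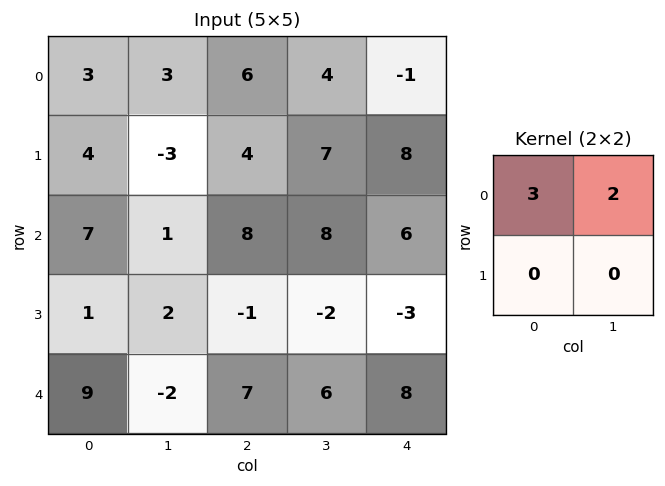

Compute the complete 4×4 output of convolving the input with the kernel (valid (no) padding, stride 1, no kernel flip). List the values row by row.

Output[0,0]: The receptive field on the input at this output position is [3 3 / 4 -3]. Elementwise product with the kernel and sum: 3·3 + 3·2.

15 21 26 10
6 -1 26 37
23 19 40 36
7 4 -7 -12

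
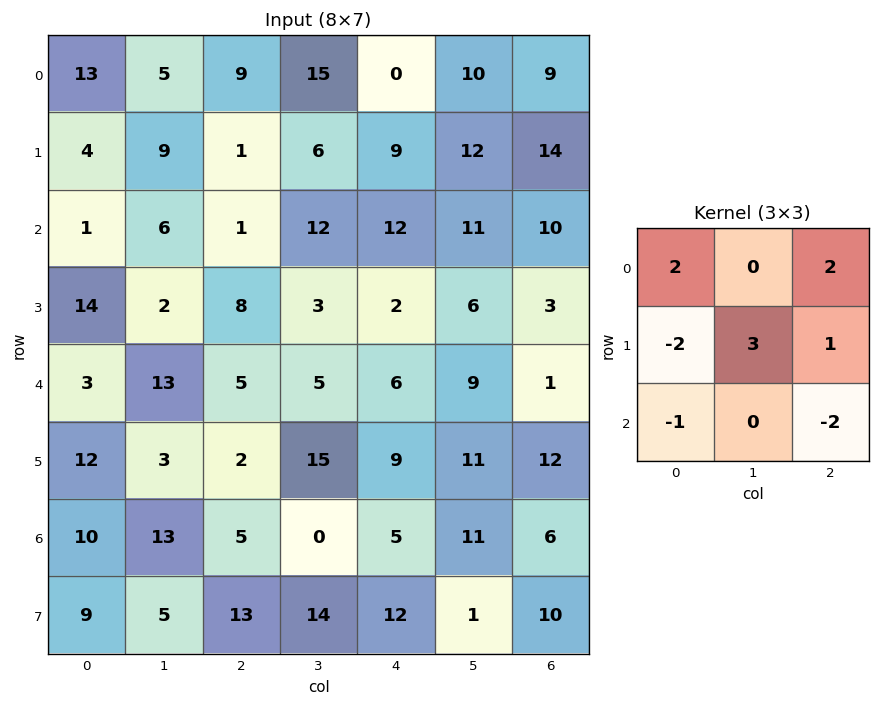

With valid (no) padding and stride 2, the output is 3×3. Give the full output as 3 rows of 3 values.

61 18 18
-23 4 53
-17 57 24

Output[0,0]: The receptive field on the input at this output position is [13 5 9 / 4 9 1 / 1 6 1]. Elementwise product with the kernel and sum: 13·2 + 9·2 + 4·-2 + 9·3 + 1·1 + 1·-1 + 1·-2.
Output[0,1]: The receptive field on the input at this output position is [9 15 0 / 1 6 9 / 1 12 12]. Elementwise product with the kernel and sum: 9·2 + 0·2 + 1·-2 + 6·3 + 9·1 + 1·-1 + 12·-2.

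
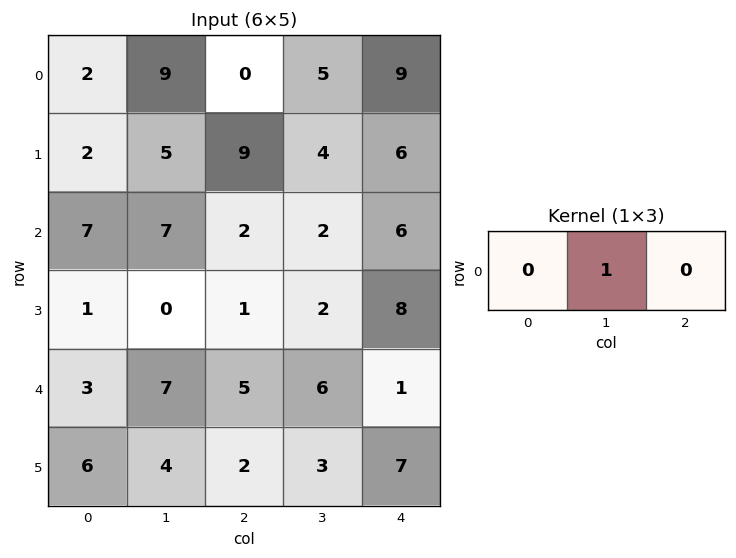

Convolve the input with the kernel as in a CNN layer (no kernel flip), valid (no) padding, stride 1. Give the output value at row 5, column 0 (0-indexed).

The receptive field on the input at this output position is [6 4 2]. Elementwise product with the kernel and sum: 4·1.

4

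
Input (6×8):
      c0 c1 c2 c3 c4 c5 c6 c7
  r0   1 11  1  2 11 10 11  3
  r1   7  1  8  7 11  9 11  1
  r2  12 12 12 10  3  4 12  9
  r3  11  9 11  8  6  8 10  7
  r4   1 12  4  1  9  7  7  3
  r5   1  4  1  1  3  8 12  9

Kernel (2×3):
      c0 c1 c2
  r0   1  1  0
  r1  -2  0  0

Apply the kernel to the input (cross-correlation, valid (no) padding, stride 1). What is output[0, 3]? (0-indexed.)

The receptive field on the input at this output position is [2 11 10 / 7 11 9]. Elementwise product with the kernel and sum: 2·1 + 11·1 + 7·-2.

-1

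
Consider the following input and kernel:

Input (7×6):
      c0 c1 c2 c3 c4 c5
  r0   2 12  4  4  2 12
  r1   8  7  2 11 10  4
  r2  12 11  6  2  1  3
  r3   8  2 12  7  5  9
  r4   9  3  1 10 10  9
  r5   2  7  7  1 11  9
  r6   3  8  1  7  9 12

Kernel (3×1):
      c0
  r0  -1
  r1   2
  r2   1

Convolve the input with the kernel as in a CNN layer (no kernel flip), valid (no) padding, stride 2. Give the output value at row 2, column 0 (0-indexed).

-2

The receptive field on the input at this output position is [9 / 2 / 3]. Elementwise product with the kernel and sum: 9·-1 + 2·2 + 3·1.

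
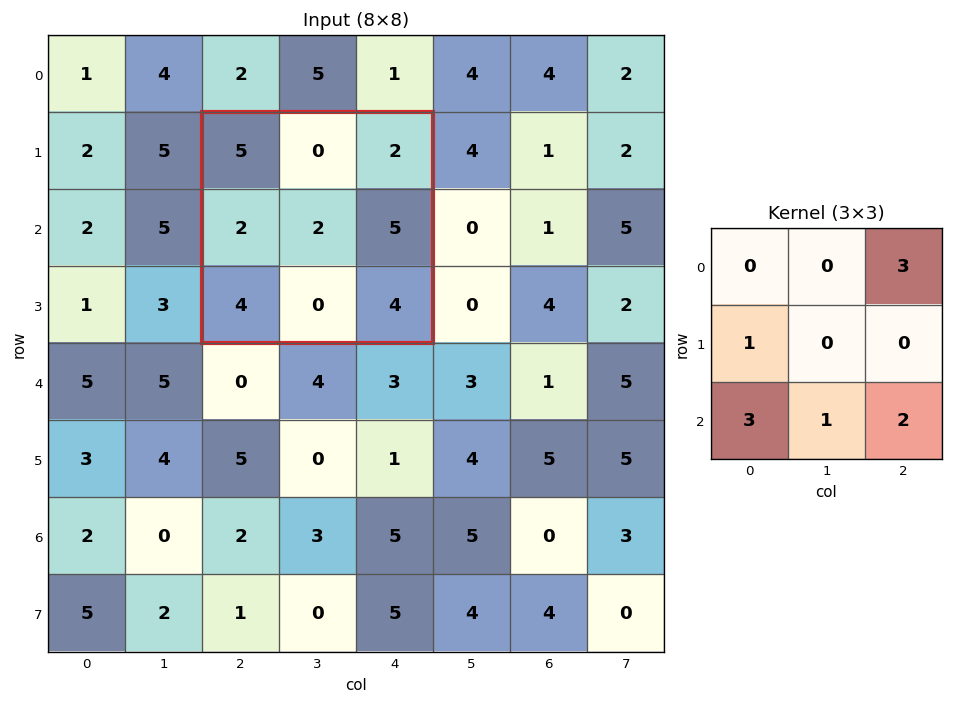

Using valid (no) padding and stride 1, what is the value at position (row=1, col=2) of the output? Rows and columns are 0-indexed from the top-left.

28

The receptive field on the input at this output position is [5 0 2 / 2 2 5 / 4 0 4]. Elementwise product with the kernel and sum: 2·3 + 2·1 + 4·3 + 0·1 + 4·2.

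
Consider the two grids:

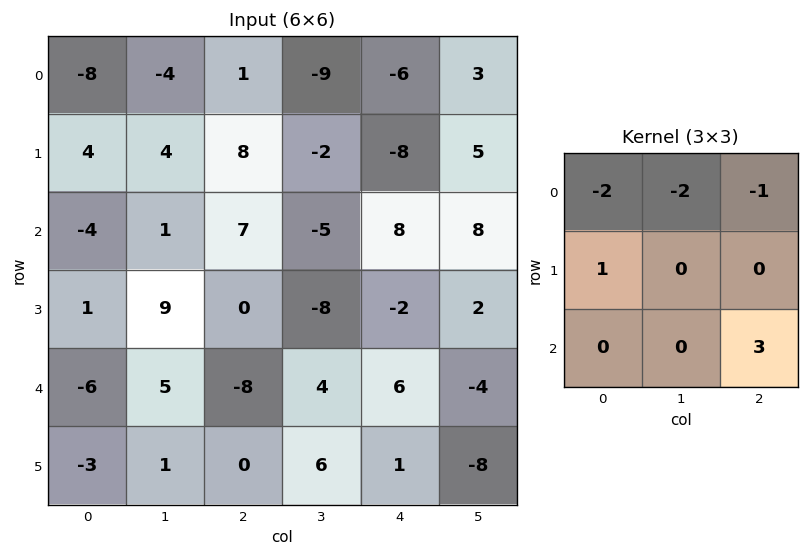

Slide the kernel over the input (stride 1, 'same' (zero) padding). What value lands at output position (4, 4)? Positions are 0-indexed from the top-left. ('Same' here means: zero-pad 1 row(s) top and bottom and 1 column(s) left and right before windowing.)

The receptive field on the zero-padded input at this output position is [-8 -2 2 / 4 6 -4 / 6 1 -8]. Elementwise product with the kernel and sum: -8·-2 + -2·-2 + 2·-1 + 4·1 + -8·3.

-2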